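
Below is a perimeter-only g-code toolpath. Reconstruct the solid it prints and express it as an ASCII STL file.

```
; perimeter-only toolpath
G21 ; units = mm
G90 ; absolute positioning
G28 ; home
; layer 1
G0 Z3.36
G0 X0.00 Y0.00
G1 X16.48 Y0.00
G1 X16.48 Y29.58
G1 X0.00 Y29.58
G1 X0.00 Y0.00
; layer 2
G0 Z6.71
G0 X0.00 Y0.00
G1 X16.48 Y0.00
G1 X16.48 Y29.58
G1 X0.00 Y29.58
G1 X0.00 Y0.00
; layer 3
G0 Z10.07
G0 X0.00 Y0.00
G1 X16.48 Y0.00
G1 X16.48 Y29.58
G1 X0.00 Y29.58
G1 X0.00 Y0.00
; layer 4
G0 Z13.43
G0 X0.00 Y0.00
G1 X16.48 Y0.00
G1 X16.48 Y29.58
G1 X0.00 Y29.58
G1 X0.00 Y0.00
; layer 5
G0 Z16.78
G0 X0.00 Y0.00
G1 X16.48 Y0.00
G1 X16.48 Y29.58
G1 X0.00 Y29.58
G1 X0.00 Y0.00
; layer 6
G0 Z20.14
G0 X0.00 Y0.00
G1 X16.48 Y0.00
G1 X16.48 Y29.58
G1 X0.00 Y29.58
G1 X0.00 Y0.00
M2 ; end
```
solid part
  facet normal 0.0000 0.0000 -1.0000
    outer loop
      vertex 16.48 29.58 0.00
      vertex 16.48 0.00 0.00
      vertex 0.00 0.00 0.00
    endloop
  endfacet
  facet normal 0.0000 0.0000 -1.0000
    outer loop
      vertex 0.00 29.58 0.00
      vertex 16.48 29.58 0.00
      vertex 0.00 0.00 0.00
    endloop
  endfacet
  facet normal 0.0000 0.0000 1.0000
    outer loop
      vertex 0.00 0.00 20.14
      vertex 16.48 0.00 20.14
      vertex 16.48 29.58 20.14
    endloop
  endfacet
  facet normal 0.0000 0.0000 1.0000
    outer loop
      vertex 0.00 0.00 20.14
      vertex 16.48 29.58 20.14
      vertex 0.00 29.58 20.14
    endloop
  endfacet
  facet normal 0.0000 -1.0000 0.0000
    outer loop
      vertex 0.00 0.00 0.00
      vertex 16.48 0.00 0.00
      vertex 16.48 0.00 20.14
    endloop
  endfacet
  facet normal 0.0000 -1.0000 0.0000
    outer loop
      vertex 0.00 0.00 0.00
      vertex 16.48 0.00 20.14
      vertex 0.00 0.00 20.14
    endloop
  endfacet
  facet normal 0.0000 1.0000 0.0000
    outer loop
      vertex 16.48 29.58 20.14
      vertex 16.48 29.58 0.00
      vertex 0.00 29.58 0.00
    endloop
  endfacet
  facet normal 0.0000 1.0000 0.0000
    outer loop
      vertex 0.00 29.58 20.14
      vertex 16.48 29.58 20.14
      vertex 0.00 29.58 0.00
    endloop
  endfacet
  facet normal -1.0000 0.0000 0.0000
    outer loop
      vertex 0.00 29.58 20.14
      vertex 0.00 29.58 0.00
      vertex 0.00 0.00 0.00
    endloop
  endfacet
  facet normal -1.0000 0.0000 0.0000
    outer loop
      vertex 0.00 0.00 20.14
      vertex 0.00 29.58 20.14
      vertex 0.00 0.00 0.00
    endloop
  endfacet
  facet normal 1.0000 0.0000 0.0000
    outer loop
      vertex 16.48 0.00 0.00
      vertex 16.48 29.58 0.00
      vertex 16.48 29.58 20.14
    endloop
  endfacet
  facet normal 1.0000 0.0000 0.0000
    outer loop
      vertex 16.48 0.00 0.00
      vertex 16.48 29.58 20.14
      vertex 16.48 0.00 20.14
    endloop
  endfacet
endsolid part

The G0 Z moves step by Δz≈3.36 mm. Every layer's G1 loop is the same polygon, so the solid is a straight extrusion of it from z=0 to z≈20.1. Closing with flat bottom and top caps and triangulating gives 12 facets — a rectangular box, roughly 16.5 × 29.6 mm footprint and 20.1 mm tall.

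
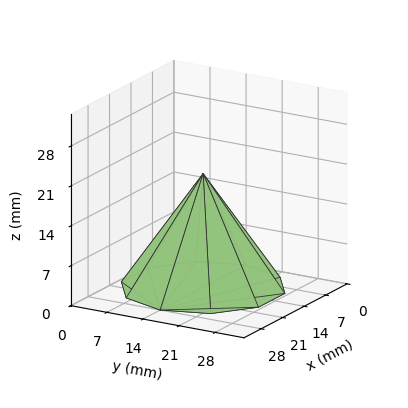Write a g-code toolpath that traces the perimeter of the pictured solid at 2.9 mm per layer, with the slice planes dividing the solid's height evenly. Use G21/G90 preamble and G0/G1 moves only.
Reading the render: the shape is a regular 10-sided pyramid, base circumscribed radius ≈ 14 mm, apex at z ≈ 20 mm (dimensions read to the nearest mm from the axis ticks). For the g-code, the solid's height is divided into equal slices at the stated Δz and each level perimeter traced with G1 moves after a G0 lift.

; perimeter-only toolpath
G21 ; units = mm
G90 ; absolute positioning
G28 ; home
; layer 1
G0 Z2.9
G0 X26.0 Y14.0
G1 X23.7 Y21.0
G1 X17.7 Y25.4
G1 X10.3 Y25.4
G1 X4.3 Y21.0
G1 X2.0 Y14.0
G1 X4.3 Y7.0
G1 X10.3 Y2.6
G1 X17.7 Y2.6
G1 X23.7 Y7.0
G1 X26.0 Y14.0
; layer 2
G0 Z5.7
G0 X24.0 Y14.0
G1 X22.1 Y19.9
G1 X17.1 Y23.5
G1 X10.9 Y23.5
G1 X5.9 Y19.9
G1 X4.0 Y14.0
G1 X5.9 Y8.1
G1 X10.9 Y4.5
G1 X17.1 Y4.5
G1 X22.1 Y8.1
G1 X24.0 Y14.0
; layer 3
G0 Z8.6
G0 X22.0 Y14.0
G1 X20.5 Y18.7
G1 X16.5 Y21.6
G1 X11.5 Y21.6
G1 X7.5 Y18.7
G1 X6.0 Y14.0
G1 X7.5 Y9.3
G1 X11.5 Y6.4
G1 X16.5 Y6.4
G1 X20.5 Y9.3
G1 X22.0 Y14.0
; layer 4
G0 Z11.4
G0 X20.0 Y14.0
G1 X18.8 Y17.5
G1 X15.8 Y19.7
G1 X12.2 Y19.7
G1 X9.2 Y17.5
G1 X8.0 Y14.0
G1 X9.2 Y10.5
G1 X12.2 Y8.3
G1 X15.8 Y8.3
G1 X18.8 Y10.5
G1 X20.0 Y14.0
; layer 5
G0 Z14.3
G0 X18.0 Y14.0
G1 X17.2 Y16.3
G1 X15.2 Y17.8
G1 X12.8 Y17.8
G1 X10.8 Y16.3
G1 X10.0 Y14.0
G1 X10.8 Y11.7
G1 X12.8 Y10.2
G1 X15.2 Y10.2
G1 X17.2 Y11.7
G1 X18.0 Y14.0
; layer 6
G0 Z17.1
G0 X16.0 Y14.0
G1 X15.6 Y15.2
G1 X14.6 Y15.9
G1 X13.4 Y15.9
G1 X12.4 Y15.2
G1 X12.0 Y14.0
G1 X12.4 Y12.8
G1 X13.4 Y12.1
G1 X14.6 Y12.1
G1 X15.6 Y12.8
G1 X16.0 Y14.0
M2 ; end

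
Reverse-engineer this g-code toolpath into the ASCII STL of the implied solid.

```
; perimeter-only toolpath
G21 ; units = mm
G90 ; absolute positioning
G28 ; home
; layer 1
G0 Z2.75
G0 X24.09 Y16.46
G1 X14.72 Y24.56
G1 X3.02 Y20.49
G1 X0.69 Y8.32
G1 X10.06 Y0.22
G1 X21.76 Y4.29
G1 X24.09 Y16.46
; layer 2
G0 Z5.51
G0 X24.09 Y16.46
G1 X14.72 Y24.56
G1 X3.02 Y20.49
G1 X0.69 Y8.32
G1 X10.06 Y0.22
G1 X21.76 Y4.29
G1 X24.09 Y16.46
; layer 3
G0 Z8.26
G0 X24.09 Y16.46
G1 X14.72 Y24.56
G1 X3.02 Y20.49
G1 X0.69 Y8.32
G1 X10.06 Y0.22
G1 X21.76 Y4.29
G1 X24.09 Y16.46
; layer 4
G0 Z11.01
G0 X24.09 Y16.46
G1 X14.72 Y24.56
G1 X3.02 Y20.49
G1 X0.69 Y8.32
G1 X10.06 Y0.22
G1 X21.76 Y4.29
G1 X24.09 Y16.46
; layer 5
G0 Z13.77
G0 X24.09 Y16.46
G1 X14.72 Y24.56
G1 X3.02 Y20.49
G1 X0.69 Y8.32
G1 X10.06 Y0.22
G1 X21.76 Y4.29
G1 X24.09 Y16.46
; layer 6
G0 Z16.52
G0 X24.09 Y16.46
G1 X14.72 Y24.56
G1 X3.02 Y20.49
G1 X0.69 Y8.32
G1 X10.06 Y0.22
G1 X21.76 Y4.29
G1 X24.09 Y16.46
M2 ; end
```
solid part
  facet normal 0.0000 0.0000 -1.0000
    outer loop
      vertex 3.02 20.49 0.00
      vertex 14.72 24.56 0.00
      vertex 24.09 16.46 0.00
    endloop
  endfacet
  facet normal 0.0000 0.0000 -1.0000
    outer loop
      vertex 0.69 8.32 0.00
      vertex 3.02 20.49 0.00
      vertex 24.09 16.46 0.00
    endloop
  endfacet
  facet normal 0.0000 0.0000 -1.0000
    outer loop
      vertex 10.06 0.22 0.00
      vertex 0.69 8.32 0.00
      vertex 24.09 16.46 0.00
    endloop
  endfacet
  facet normal 0.0000 0.0000 -1.0000
    outer loop
      vertex 21.76 4.29 0.00
      vertex 10.06 0.22 0.00
      vertex 24.09 16.46 0.00
    endloop
  endfacet
  facet normal 0.0000 0.0000 1.0000
    outer loop
      vertex 24.09 16.46 16.52
      vertex 14.72 24.56 16.52
      vertex 3.02 20.49 16.52
    endloop
  endfacet
  facet normal 0.0000 0.0000 1.0000
    outer loop
      vertex 24.09 16.46 16.52
      vertex 3.02 20.49 16.52
      vertex 0.69 8.32 16.52
    endloop
  endfacet
  facet normal 0.0000 0.0000 1.0000
    outer loop
      vertex 24.09 16.46 16.52
      vertex 0.69 8.32 16.52
      vertex 10.06 0.22 16.52
    endloop
  endfacet
  facet normal 0.0000 0.0000 1.0000
    outer loop
      vertex 24.09 16.46 16.52
      vertex 10.06 0.22 16.52
      vertex 21.76 4.29 16.52
    endloop
  endfacet
  facet normal 0.6540 0.7565 0.0000
    outer loop
      vertex 24.09 16.46 0.00
      vertex 14.72 24.56 0.00
      vertex 14.72 24.56 16.52
    endloop
  endfacet
  facet normal 0.6540 0.7565 0.0000
    outer loop
      vertex 24.09 16.46 0.00
      vertex 14.72 24.56 16.52
      vertex 24.09 16.46 16.52
    endloop
  endfacet
  facet normal -0.3286 0.9445 0.0000
    outer loop
      vertex 14.72 24.56 0.00
      vertex 3.02 20.49 0.00
      vertex 3.02 20.49 16.52
    endloop
  endfacet
  facet normal -0.3286 0.9445 0.0000
    outer loop
      vertex 14.72 24.56 0.00
      vertex 3.02 20.49 16.52
      vertex 14.72 24.56 16.52
    endloop
  endfacet
  facet normal -0.9822 0.1880 0.0000
    outer loop
      vertex 3.02 20.49 0.00
      vertex 0.69 8.32 0.00
      vertex 0.69 8.32 16.52
    endloop
  endfacet
  facet normal -0.9822 0.1880 0.0000
    outer loop
      vertex 3.02 20.49 0.00
      vertex 0.69 8.32 16.52
      vertex 3.02 20.49 16.52
    endloop
  endfacet
  facet normal -0.6540 -0.7565 0.0000
    outer loop
      vertex 0.69 8.32 0.00
      vertex 10.06 0.22 0.00
      vertex 10.06 0.22 16.52
    endloop
  endfacet
  facet normal -0.6540 -0.7565 0.0000
    outer loop
      vertex 0.69 8.32 0.00
      vertex 10.06 0.22 16.52
      vertex 0.69 8.32 16.52
    endloop
  endfacet
  facet normal 0.3286 -0.9445 0.0000
    outer loop
      vertex 10.06 0.22 0.00
      vertex 21.76 4.29 0.00
      vertex 21.76 4.29 16.52
    endloop
  endfacet
  facet normal 0.3286 -0.9445 0.0000
    outer loop
      vertex 10.06 0.22 0.00
      vertex 21.76 4.29 16.52
      vertex 10.06 0.22 16.52
    endloop
  endfacet
  facet normal 0.9822 -0.1880 0.0000
    outer loop
      vertex 21.76 4.29 0.00
      vertex 24.09 16.46 0.00
      vertex 24.09 16.46 16.52
    endloop
  endfacet
  facet normal 0.9822 -0.1880 0.0000
    outer loop
      vertex 21.76 4.29 0.00
      vertex 24.09 16.46 16.52
      vertex 21.76 4.29 16.52
    endloop
  endfacet
endsolid part

The G0 Z moves step by Δz≈2.75 mm. Every layer's G1 loop is the same polygon, so the solid is a straight extrusion of it from z=0 to z≈16.5. Closing with flat bottom and top caps and triangulating gives 20 facets — a regular 6-sided prism (a cylinder approximated with 6 flat sides), circumscribed radius ≈ 12.4 mm, height ≈ 16.5 mm.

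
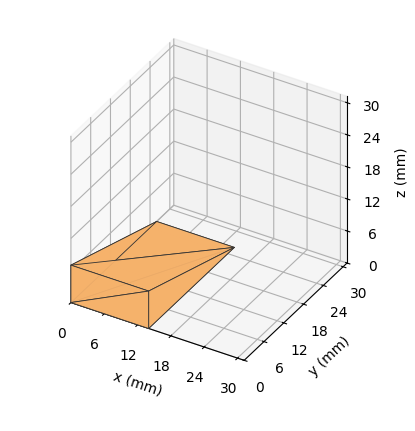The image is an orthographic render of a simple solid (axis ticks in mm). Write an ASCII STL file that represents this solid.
Reading the render: the shape is a wedge (ramp): 14 × 26 mm base, rising to 7 mm along the y=0 edge and sloping linearly to z=0 at y=26 (dimensions read to the nearest mm from the axis ticks). For the STL, each face is triangulated and given an outward normal.

solid part
  facet normal 0.0000 0.0000 -1.0000
    outer loop
      vertex 14.0 26.0 0.0
      vertex 14.0 0.0 0.0
      vertex 0.0 0.0 0.0
    endloop
  endfacet
  facet normal 0.0000 0.0000 -1.0000
    outer loop
      vertex 0.0 26.0 0.0
      vertex 14.0 26.0 0.0
      vertex 0.0 0.0 0.0
    endloop
  endfacet
  facet normal 0.0000 -1.0000 0.0000
    outer loop
      vertex 0.0 0.0 0.0
      vertex 14.0 0.0 0.0
      vertex 14.0 0.0 7.0
    endloop
  endfacet
  facet normal 0.0000 -1.0000 0.0000
    outer loop
      vertex 0.0 0.0 0.0
      vertex 14.0 0.0 7.0
      vertex 0.0 0.0 7.0
    endloop
  endfacet
  facet normal 0.0000 0.2600 0.9656
    outer loop
      vertex 0.0 0.0 7.0
      vertex 14.0 0.0 7.0
      vertex 14.0 26.0 0.0
    endloop
  endfacet
  facet normal 0.0000 0.2600 0.9656
    outer loop
      vertex 0.0 0.0 7.0
      vertex 14.0 26.0 0.0
      vertex 0.0 26.0 0.0
    endloop
  endfacet
  facet normal -1.0000 0.0000 0.0000
    outer loop
      vertex 0.0 0.0 7.0
      vertex 0.0 26.0 0.0
      vertex 0.0 0.0 0.0
    endloop
  endfacet
  facet normal 1.0000 0.0000 0.0000
    outer loop
      vertex 14.0 0.0 0.0
      vertex 14.0 26.0 0.0
      vertex 14.0 0.0 7.0
    endloop
  endfacet
endsolid part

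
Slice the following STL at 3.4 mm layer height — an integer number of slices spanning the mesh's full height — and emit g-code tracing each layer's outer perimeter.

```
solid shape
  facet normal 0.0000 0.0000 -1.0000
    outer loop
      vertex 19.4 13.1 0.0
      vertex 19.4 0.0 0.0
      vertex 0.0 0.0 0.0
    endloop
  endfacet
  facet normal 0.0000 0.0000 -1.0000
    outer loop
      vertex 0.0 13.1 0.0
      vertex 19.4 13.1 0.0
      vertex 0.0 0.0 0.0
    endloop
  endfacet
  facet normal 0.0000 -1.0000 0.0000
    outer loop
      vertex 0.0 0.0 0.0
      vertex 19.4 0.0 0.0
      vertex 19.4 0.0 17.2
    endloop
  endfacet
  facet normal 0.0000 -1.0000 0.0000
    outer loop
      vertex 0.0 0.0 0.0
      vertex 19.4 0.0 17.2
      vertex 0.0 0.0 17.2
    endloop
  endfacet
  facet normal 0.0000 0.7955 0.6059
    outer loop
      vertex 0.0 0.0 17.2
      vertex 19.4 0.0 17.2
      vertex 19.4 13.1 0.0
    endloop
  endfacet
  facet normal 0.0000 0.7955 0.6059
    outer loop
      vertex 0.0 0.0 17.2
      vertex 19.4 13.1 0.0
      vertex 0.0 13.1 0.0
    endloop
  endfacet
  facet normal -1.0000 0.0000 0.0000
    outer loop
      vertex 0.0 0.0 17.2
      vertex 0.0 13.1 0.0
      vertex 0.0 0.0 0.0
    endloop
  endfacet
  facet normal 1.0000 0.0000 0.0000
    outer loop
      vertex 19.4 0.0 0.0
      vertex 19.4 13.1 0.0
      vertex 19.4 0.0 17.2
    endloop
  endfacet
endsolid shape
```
; perimeter-only toolpath
G21 ; units = mm
G90 ; absolute positioning
G28 ; home
; layer 1
G0 Z3.4
G0 X0.0 Y0.0
G1 X19.4 Y0.0
G1 X19.4 Y10.5
G1 X0.0 Y10.5
G1 X0.0 Y0.0
; layer 2
G0 Z6.9
G0 X0.0 Y0.0
G1 X19.4 Y0.0
G1 X19.4 Y7.9
G1 X0.0 Y7.9
G1 X0.0 Y0.0
; layer 3
G0 Z10.3
G0 X0.0 Y0.0
G1 X19.4 Y0.0
G1 X19.4 Y5.2
G1 X0.0 Y5.2
G1 X0.0 Y0.0
; layer 4
G0 Z13.8
G0 X0.0 Y0.0
G1 X19.4 Y0.0
G1 X19.4 Y2.6
G1 X0.0 Y2.6
G1 X0.0 Y0.0
M2 ; end

The solid is a wedge (ramp): 19.4 × 13.1 mm base, rising to 17.2 mm along the y=0 edge and sloping linearly to z=0 at y=13.1. Slicing at Δz = 3.4 mm — 5 equal slices spanning the solid's height, so layer i sits at z = i·h/5 — gives 4 non-empty perimeters. Each is a 4-segment closed polygon; G0 lifts to the layer z and rapids to the start vertex, then G1 traces the edges. The cross-section shrinks linearly with z (the slice at the apex is degenerate and omitted).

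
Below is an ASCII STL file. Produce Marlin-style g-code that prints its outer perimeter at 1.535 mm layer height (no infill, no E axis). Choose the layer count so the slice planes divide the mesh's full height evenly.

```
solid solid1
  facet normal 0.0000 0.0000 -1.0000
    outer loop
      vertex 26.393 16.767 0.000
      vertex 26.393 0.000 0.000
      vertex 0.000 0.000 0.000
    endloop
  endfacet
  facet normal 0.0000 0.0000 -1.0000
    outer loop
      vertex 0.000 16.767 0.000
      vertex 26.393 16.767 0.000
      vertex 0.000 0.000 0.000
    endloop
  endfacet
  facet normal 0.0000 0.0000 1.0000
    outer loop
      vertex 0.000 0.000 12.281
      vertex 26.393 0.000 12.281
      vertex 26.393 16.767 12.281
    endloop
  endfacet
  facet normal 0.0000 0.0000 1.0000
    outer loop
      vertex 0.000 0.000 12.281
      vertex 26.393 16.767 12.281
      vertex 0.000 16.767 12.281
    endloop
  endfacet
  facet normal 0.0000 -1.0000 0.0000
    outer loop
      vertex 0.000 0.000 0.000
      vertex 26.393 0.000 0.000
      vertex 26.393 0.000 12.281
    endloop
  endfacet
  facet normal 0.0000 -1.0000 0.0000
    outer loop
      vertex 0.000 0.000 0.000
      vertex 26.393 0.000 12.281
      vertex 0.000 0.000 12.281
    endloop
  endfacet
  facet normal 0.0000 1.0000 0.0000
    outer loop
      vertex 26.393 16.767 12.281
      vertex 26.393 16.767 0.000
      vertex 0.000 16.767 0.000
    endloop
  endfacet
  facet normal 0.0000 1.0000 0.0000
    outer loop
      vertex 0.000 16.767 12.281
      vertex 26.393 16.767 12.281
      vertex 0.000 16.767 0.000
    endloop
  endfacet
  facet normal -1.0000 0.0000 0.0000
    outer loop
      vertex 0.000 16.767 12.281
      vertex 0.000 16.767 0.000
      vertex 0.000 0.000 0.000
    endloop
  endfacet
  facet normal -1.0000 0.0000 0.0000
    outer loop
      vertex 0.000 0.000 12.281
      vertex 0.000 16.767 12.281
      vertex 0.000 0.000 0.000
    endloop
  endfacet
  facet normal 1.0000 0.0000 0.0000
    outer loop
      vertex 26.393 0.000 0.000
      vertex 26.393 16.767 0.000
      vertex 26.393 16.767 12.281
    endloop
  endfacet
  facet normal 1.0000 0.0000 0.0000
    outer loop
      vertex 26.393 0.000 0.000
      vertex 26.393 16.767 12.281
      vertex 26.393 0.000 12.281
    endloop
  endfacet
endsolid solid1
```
; perimeter-only toolpath
G21 ; units = mm
G90 ; absolute positioning
G28 ; home
; layer 1
G0 Z1.535
G0 X0.000 Y0.000
G1 X26.393 Y0.000
G1 X26.393 Y16.767
G1 X0.000 Y16.767
G1 X0.000 Y0.000
; layer 2
G0 Z3.070
G0 X0.000 Y0.000
G1 X26.393 Y0.000
G1 X26.393 Y16.767
G1 X0.000 Y16.767
G1 X0.000 Y0.000
; layer 3
G0 Z4.605
G0 X0.000 Y0.000
G1 X26.393 Y0.000
G1 X26.393 Y16.767
G1 X0.000 Y16.767
G1 X0.000 Y0.000
; layer 4
G0 Z6.141
G0 X0.000 Y0.000
G1 X26.393 Y0.000
G1 X26.393 Y16.767
G1 X0.000 Y16.767
G1 X0.000 Y0.000
; layer 5
G0 Z7.676
G0 X0.000 Y0.000
G1 X26.393 Y0.000
G1 X26.393 Y16.767
G1 X0.000 Y16.767
G1 X0.000 Y0.000
; layer 6
G0 Z9.211
G0 X0.000 Y0.000
G1 X26.393 Y0.000
G1 X26.393 Y16.767
G1 X0.000 Y16.767
G1 X0.000 Y0.000
; layer 7
G0 Z10.746
G0 X0.000 Y0.000
G1 X26.393 Y0.000
G1 X26.393 Y16.767
G1 X0.000 Y16.767
G1 X0.000 Y0.000
; layer 8
G0 Z12.281
G0 X0.000 Y0.000
G1 X26.393 Y0.000
G1 X26.393 Y16.767
G1 X0.000 Y16.767
G1 X0.000 Y0.000
M2 ; end

The solid is a rectangular box, roughly 26.4 × 16.8 mm footprint and 12.3 mm tall. Slicing at Δz = 1.535 mm — 8 equal slices spanning the solid's height, so layer i sits at z = i·h/8 — gives 8 non-empty perimeters. Each is a 4-segment closed polygon; G0 lifts to the layer z and rapids to the start vertex, then G1 traces the edges.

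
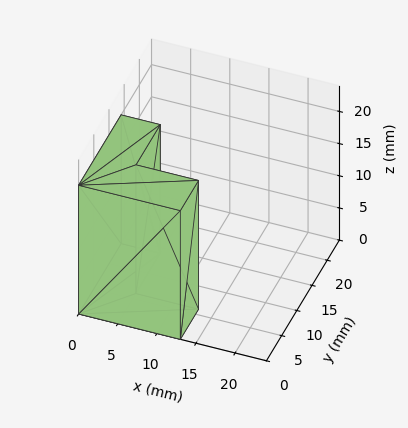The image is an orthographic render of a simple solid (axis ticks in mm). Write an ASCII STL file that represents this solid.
Reading the render: the shape is an L-shaped prism: outer 13 × 14 mm, arm thicknesses ≈ 6 mm (horizontal) and 5 mm (vertical), extruded 20 mm in z (dimensions read to the nearest mm from the axis ticks). For the STL, each face is triangulated and given an outward normal.

solid part
  facet normal 0.0000 0.0000 -1.0000
    outer loop
      vertex 13.00 6.00 0.00
      vertex 13.00 0.00 0.00
      vertex 0.00 0.00 0.00
    endloop
  endfacet
  facet normal 0.0000 0.0000 -1.0000
    outer loop
      vertex 5.00 6.00 0.00
      vertex 13.00 6.00 0.00
      vertex 0.00 0.00 0.00
    endloop
  endfacet
  facet normal 0.0000 0.0000 -1.0000
    outer loop
      vertex 5.00 14.00 0.00
      vertex 5.00 6.00 0.00
      vertex 0.00 0.00 0.00
    endloop
  endfacet
  facet normal 0.0000 0.0000 -1.0000
    outer loop
      vertex 0.00 14.00 0.00
      vertex 5.00 14.00 0.00
      vertex 0.00 0.00 0.00
    endloop
  endfacet
  facet normal 0.0000 0.0000 1.0000
    outer loop
      vertex 0.00 0.00 20.00
      vertex 13.00 0.00 20.00
      vertex 13.00 6.00 20.00
    endloop
  endfacet
  facet normal 0.0000 0.0000 1.0000
    outer loop
      vertex 0.00 0.00 20.00
      vertex 13.00 6.00 20.00
      vertex 5.00 6.00 20.00
    endloop
  endfacet
  facet normal 0.0000 0.0000 1.0000
    outer loop
      vertex 0.00 0.00 20.00
      vertex 5.00 6.00 20.00
      vertex 5.00 14.00 20.00
    endloop
  endfacet
  facet normal 0.0000 0.0000 1.0000
    outer loop
      vertex 0.00 0.00 20.00
      vertex 5.00 14.00 20.00
      vertex 0.00 14.00 20.00
    endloop
  endfacet
  facet normal 0.0000 -1.0000 0.0000
    outer loop
      vertex 0.00 0.00 0.00
      vertex 13.00 0.00 0.00
      vertex 13.00 0.00 20.00
    endloop
  endfacet
  facet normal 0.0000 -1.0000 0.0000
    outer loop
      vertex 0.00 0.00 0.00
      vertex 13.00 0.00 20.00
      vertex 0.00 0.00 20.00
    endloop
  endfacet
  facet normal 1.0000 0.0000 0.0000
    outer loop
      vertex 13.00 0.00 0.00
      vertex 13.00 6.00 0.00
      vertex 13.00 6.00 20.00
    endloop
  endfacet
  facet normal 1.0000 0.0000 0.0000
    outer loop
      vertex 13.00 0.00 0.00
      vertex 13.00 6.00 20.00
      vertex 13.00 0.00 20.00
    endloop
  endfacet
  facet normal 0.0000 1.0000 0.0000
    outer loop
      vertex 13.00 6.00 0.00
      vertex 5.00 6.00 0.00
      vertex 5.00 6.00 20.00
    endloop
  endfacet
  facet normal 0.0000 1.0000 0.0000
    outer loop
      vertex 13.00 6.00 0.00
      vertex 5.00 6.00 20.00
      vertex 13.00 6.00 20.00
    endloop
  endfacet
  facet normal 1.0000 0.0000 0.0000
    outer loop
      vertex 5.00 6.00 0.00
      vertex 5.00 14.00 0.00
      vertex 5.00 14.00 20.00
    endloop
  endfacet
  facet normal 1.0000 0.0000 0.0000
    outer loop
      vertex 5.00 6.00 0.00
      vertex 5.00 14.00 20.00
      vertex 5.00 6.00 20.00
    endloop
  endfacet
  facet normal 0.0000 1.0000 0.0000
    outer loop
      vertex 5.00 14.00 0.00
      vertex 0.00 14.00 0.00
      vertex 0.00 14.00 20.00
    endloop
  endfacet
  facet normal 0.0000 1.0000 0.0000
    outer loop
      vertex 5.00 14.00 0.00
      vertex 0.00 14.00 20.00
      vertex 5.00 14.00 20.00
    endloop
  endfacet
  facet normal -1.0000 0.0000 0.0000
    outer loop
      vertex 0.00 14.00 0.00
      vertex 0.00 0.00 0.00
      vertex 0.00 0.00 20.00
    endloop
  endfacet
  facet normal -1.0000 0.0000 0.0000
    outer loop
      vertex 0.00 14.00 0.00
      vertex 0.00 0.00 20.00
      vertex 0.00 14.00 20.00
    endloop
  endfacet
endsolid part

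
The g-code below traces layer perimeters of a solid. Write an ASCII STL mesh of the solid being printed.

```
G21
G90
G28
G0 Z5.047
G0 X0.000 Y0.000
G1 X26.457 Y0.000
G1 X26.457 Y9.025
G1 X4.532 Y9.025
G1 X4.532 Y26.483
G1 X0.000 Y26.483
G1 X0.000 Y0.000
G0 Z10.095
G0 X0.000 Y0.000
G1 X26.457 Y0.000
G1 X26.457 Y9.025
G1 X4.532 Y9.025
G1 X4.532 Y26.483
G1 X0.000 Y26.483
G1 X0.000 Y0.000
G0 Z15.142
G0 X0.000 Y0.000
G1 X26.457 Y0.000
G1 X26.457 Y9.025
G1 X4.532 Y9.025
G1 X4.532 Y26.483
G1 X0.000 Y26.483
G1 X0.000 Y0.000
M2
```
solid part
  facet normal 0.0000 0.0000 -1.0000
    outer loop
      vertex 26.457 9.025 0.000
      vertex 26.457 0.000 0.000
      vertex 0.000 0.000 0.000
    endloop
  endfacet
  facet normal 0.0000 0.0000 -1.0000
    outer loop
      vertex 4.532 9.025 0.000
      vertex 26.457 9.025 0.000
      vertex 0.000 0.000 0.000
    endloop
  endfacet
  facet normal 0.0000 0.0000 -1.0000
    outer loop
      vertex 4.532 26.483 0.000
      vertex 4.532 9.025 0.000
      vertex 0.000 0.000 0.000
    endloop
  endfacet
  facet normal 0.0000 0.0000 -1.0000
    outer loop
      vertex 0.000 26.483 0.000
      vertex 4.532 26.483 0.000
      vertex 0.000 0.000 0.000
    endloop
  endfacet
  facet normal 0.0000 0.0000 1.0000
    outer loop
      vertex 0.000 0.000 15.142
      vertex 26.457 0.000 15.142
      vertex 26.457 9.025 15.142
    endloop
  endfacet
  facet normal 0.0000 0.0000 1.0000
    outer loop
      vertex 0.000 0.000 15.142
      vertex 26.457 9.025 15.142
      vertex 4.532 9.025 15.142
    endloop
  endfacet
  facet normal 0.0000 0.0000 1.0000
    outer loop
      vertex 0.000 0.000 15.142
      vertex 4.532 9.025 15.142
      vertex 4.532 26.483 15.142
    endloop
  endfacet
  facet normal 0.0000 0.0000 1.0000
    outer loop
      vertex 0.000 0.000 15.142
      vertex 4.532 26.483 15.142
      vertex 0.000 26.483 15.142
    endloop
  endfacet
  facet normal 0.0000 -1.0000 0.0000
    outer loop
      vertex 0.000 0.000 0.000
      vertex 26.457 0.000 0.000
      vertex 26.457 0.000 15.142
    endloop
  endfacet
  facet normal 0.0000 -1.0000 0.0000
    outer loop
      vertex 0.000 0.000 0.000
      vertex 26.457 0.000 15.142
      vertex 0.000 0.000 15.142
    endloop
  endfacet
  facet normal 1.0000 0.0000 0.0000
    outer loop
      vertex 26.457 0.000 0.000
      vertex 26.457 9.025 0.000
      vertex 26.457 9.025 15.142
    endloop
  endfacet
  facet normal 1.0000 0.0000 0.0000
    outer loop
      vertex 26.457 0.000 0.000
      vertex 26.457 9.025 15.142
      vertex 26.457 0.000 15.142
    endloop
  endfacet
  facet normal 0.0000 1.0000 0.0000
    outer loop
      vertex 26.457 9.025 0.000
      vertex 4.532 9.025 0.000
      vertex 4.532 9.025 15.142
    endloop
  endfacet
  facet normal 0.0000 1.0000 0.0000
    outer loop
      vertex 26.457 9.025 0.000
      vertex 4.532 9.025 15.142
      vertex 26.457 9.025 15.142
    endloop
  endfacet
  facet normal 1.0000 0.0000 0.0000
    outer loop
      vertex 4.532 9.025 0.000
      vertex 4.532 26.483 0.000
      vertex 4.532 26.483 15.142
    endloop
  endfacet
  facet normal 1.0000 0.0000 0.0000
    outer loop
      vertex 4.532 9.025 0.000
      vertex 4.532 26.483 15.142
      vertex 4.532 9.025 15.142
    endloop
  endfacet
  facet normal 0.0000 1.0000 0.0000
    outer loop
      vertex 4.532 26.483 0.000
      vertex 0.000 26.483 0.000
      vertex 0.000 26.483 15.142
    endloop
  endfacet
  facet normal 0.0000 1.0000 0.0000
    outer loop
      vertex 4.532 26.483 0.000
      vertex 0.000 26.483 15.142
      vertex 4.532 26.483 15.142
    endloop
  endfacet
  facet normal -1.0000 0.0000 0.0000
    outer loop
      vertex 0.000 26.483 0.000
      vertex 0.000 0.000 0.000
      vertex 0.000 0.000 15.142
    endloop
  endfacet
  facet normal -1.0000 0.0000 0.0000
    outer loop
      vertex 0.000 26.483 0.000
      vertex 0.000 0.000 15.142
      vertex 0.000 26.483 15.142
    endloop
  endfacet
endsolid part

The G0 Z moves step by Δz≈5.047 mm. Every layer's G1 loop is the same polygon, so the solid is a straight extrusion of it from z=0 to z≈15.1. Closing with flat bottom and top caps and triangulating gives 20 facets — an L-shaped prism: outer 26.5 × 26.5 mm, arm thicknesses ≈ 9.03 mm (horizontal) and 4.53 mm (vertical), extruded 15.1 mm in z.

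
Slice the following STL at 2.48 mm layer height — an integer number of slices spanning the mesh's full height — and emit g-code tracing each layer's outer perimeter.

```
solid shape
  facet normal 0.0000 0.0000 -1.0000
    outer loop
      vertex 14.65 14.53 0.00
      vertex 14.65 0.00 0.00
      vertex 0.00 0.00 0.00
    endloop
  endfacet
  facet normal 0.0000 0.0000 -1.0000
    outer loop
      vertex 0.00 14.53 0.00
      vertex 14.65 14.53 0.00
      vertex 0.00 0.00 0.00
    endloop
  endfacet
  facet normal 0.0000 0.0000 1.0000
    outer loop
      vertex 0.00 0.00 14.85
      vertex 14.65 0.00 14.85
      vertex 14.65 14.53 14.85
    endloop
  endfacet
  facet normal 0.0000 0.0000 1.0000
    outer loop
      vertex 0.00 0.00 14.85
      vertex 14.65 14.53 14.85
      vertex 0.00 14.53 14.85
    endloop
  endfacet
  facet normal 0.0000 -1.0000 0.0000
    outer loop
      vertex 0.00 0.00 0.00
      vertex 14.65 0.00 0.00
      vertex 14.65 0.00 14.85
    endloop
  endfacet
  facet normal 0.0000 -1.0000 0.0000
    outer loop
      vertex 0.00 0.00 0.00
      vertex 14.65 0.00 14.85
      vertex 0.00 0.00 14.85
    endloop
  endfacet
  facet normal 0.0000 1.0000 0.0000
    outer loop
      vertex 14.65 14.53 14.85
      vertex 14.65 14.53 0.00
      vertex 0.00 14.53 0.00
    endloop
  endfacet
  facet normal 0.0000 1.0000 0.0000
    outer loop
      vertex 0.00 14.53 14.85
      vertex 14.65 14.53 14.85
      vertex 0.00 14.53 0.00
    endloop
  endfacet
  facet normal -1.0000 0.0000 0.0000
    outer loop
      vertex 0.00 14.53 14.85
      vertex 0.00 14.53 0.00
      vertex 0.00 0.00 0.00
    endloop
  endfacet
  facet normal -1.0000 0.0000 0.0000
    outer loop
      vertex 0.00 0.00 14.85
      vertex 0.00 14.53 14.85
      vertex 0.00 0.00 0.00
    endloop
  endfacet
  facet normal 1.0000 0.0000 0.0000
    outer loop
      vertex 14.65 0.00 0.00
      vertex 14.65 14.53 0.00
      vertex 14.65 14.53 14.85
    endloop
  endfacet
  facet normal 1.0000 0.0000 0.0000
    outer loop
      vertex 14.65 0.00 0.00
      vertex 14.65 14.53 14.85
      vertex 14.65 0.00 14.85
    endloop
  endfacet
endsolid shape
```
; perimeter-only toolpath
G21 ; units = mm
G90 ; absolute positioning
G28 ; home
; layer 1
G0 Z2.48
G0 X0.00 Y0.00
G1 X14.65 Y0.00
G1 X14.65 Y14.53
G1 X0.00 Y14.53
G1 X0.00 Y0.00
; layer 2
G0 Z4.95
G0 X0.00 Y0.00
G1 X14.65 Y0.00
G1 X14.65 Y14.53
G1 X0.00 Y14.53
G1 X0.00 Y0.00
; layer 3
G0 Z7.43
G0 X0.00 Y0.00
G1 X14.65 Y0.00
G1 X14.65 Y14.53
G1 X0.00 Y14.53
G1 X0.00 Y0.00
; layer 4
G0 Z9.90
G0 X0.00 Y0.00
G1 X14.65 Y0.00
G1 X14.65 Y14.53
G1 X0.00 Y14.53
G1 X0.00 Y0.00
; layer 5
G0 Z12.38
G0 X0.00 Y0.00
G1 X14.65 Y0.00
G1 X14.65 Y14.53
G1 X0.00 Y14.53
G1 X0.00 Y0.00
; layer 6
G0 Z14.85
G0 X0.00 Y0.00
G1 X14.65 Y0.00
G1 X14.65 Y14.53
G1 X0.00 Y14.53
G1 X0.00 Y0.00
M2 ; end

The solid is a rectangular box, roughly 14.7 × 14.5 mm footprint and 14.8 mm tall. Slicing at Δz = 2.48 mm — 6 equal slices spanning the solid's height, so layer i sits at z = i·h/6 — gives 6 non-empty perimeters. Each is a 4-segment closed polygon; G0 lifts to the layer z and rapids to the start vertex, then G1 traces the edges.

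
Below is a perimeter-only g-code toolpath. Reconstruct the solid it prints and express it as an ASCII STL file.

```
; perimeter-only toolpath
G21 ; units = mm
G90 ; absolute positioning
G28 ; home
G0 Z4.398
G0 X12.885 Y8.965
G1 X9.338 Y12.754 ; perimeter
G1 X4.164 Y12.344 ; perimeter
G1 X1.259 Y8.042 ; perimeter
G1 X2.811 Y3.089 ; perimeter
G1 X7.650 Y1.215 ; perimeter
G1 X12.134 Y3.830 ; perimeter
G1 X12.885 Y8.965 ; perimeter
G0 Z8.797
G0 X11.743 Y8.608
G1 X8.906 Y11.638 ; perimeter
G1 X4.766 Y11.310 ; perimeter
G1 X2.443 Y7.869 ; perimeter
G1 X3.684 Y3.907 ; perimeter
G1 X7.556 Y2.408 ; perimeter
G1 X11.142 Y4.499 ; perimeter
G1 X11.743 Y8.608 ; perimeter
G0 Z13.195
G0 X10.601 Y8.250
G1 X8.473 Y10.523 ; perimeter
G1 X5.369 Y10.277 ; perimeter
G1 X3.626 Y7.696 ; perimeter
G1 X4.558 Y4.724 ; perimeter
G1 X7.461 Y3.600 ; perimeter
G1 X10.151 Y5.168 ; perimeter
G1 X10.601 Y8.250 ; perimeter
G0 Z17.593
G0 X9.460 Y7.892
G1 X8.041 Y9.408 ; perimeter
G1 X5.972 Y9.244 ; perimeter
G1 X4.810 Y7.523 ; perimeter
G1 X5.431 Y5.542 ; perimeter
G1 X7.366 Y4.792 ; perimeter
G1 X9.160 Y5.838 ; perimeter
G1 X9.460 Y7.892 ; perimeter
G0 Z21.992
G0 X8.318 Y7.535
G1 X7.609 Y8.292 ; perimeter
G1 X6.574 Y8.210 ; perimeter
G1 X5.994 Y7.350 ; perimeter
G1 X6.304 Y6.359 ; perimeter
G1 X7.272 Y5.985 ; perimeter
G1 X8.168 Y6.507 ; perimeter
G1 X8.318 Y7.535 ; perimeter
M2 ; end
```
solid part
  facet normal 0.0000 0.0000 -1.0000
    outer loop
      vertex 3.561 13.377 0.000
      vertex 9.770 13.869 0.000
      vertex 14.026 9.323 0.000
    endloop
  endfacet
  facet normal 0.0000 0.0000 -1.0000
    outer loop
      vertex 0.076 8.215 0.000
      vertex 3.561 13.377 0.000
      vertex 14.026 9.323 0.000
    endloop
  endfacet
  facet normal 0.0000 0.0000 -1.0000
    outer loop
      vertex 1.938 2.272 0.000
      vertex 0.076 8.215 0.000
      vertex 14.026 9.323 0.000
    endloop
  endfacet
  facet normal 0.0000 0.0000 -1.0000
    outer loop
      vertex 7.745 0.023 0.000
      vertex 1.938 2.272 0.000
      vertex 14.026 9.323 0.000
    endloop
  endfacet
  facet normal 0.0000 0.0000 -1.0000
    outer loop
      vertex 13.125 3.160 0.000
      vertex 7.745 0.023 0.000
      vertex 14.026 9.323 0.000
    endloop
  endfacet
  facet normal 0.7090 0.6638 0.2380
    outer loop
      vertex 14.026 9.323 0.000
      vertex 9.770 13.869 0.000
      vertex 7.177 7.177 26.390
    endloop
  endfacet
  facet normal -0.0767 0.9682 0.2380
    outer loop
      vertex 9.770 13.869 0.000
      vertex 3.561 13.377 0.000
      vertex 7.177 7.177 26.390
    endloop
  endfacet
  facet normal -0.8050 0.5435 0.2380
    outer loop
      vertex 3.561 13.377 0.000
      vertex 0.076 8.215 0.000
      vertex 7.177 7.177 26.390
    endloop
  endfacet
  facet normal -0.9268 -0.2904 0.2380
    outer loop
      vertex 0.076 8.215 0.000
      vertex 1.938 2.272 0.000
      vertex 7.177 7.177 26.390
    endloop
  endfacet
  facet normal -0.3508 -0.9057 0.2380
    outer loop
      vertex 1.938 2.272 0.000
      vertex 7.745 0.023 0.000
      vertex 7.177 7.177 26.390
    endloop
  endfacet
  facet normal 0.4892 -0.8391 0.2380
    outer loop
      vertex 7.745 0.023 0.000
      vertex 13.125 3.160 0.000
      vertex 7.177 7.177 26.390
    endloop
  endfacet
  facet normal 0.9611 -0.1405 0.2380
    outer loop
      vertex 13.125 3.160 0.000
      vertex 14.026 9.323 0.000
      vertex 7.177 7.177 26.390
    endloop
  endfacet
endsolid part

The G0 Z moves step by Δz≈4.398 mm. The G1 loops shrink linearly with z, so the solid tapers from its base footprint up to z≈26.4. Closing with a flat bottom cap and the tapered top and triangulating gives 12 facets — a regular 7-sided pyramid, base circumscribed radius ≈ 7.18 mm, apex at z ≈ 26.4 mm.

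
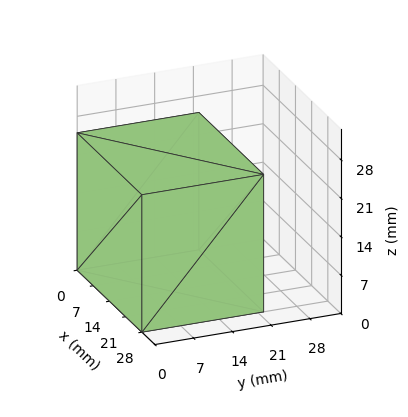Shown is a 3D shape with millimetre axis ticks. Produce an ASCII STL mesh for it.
Reading the render: the shape is a rectangular box, roughly 28 × 22 mm footprint and 25 mm tall (dimensions read to the nearest mm from the axis ticks). For the STL, each face is triangulated and given an outward normal.

solid part
  facet normal 0.0000 0.0000 -1.0000
    outer loop
      vertex 28.000 22.000 0.000
      vertex 28.000 0.000 0.000
      vertex 0.000 0.000 0.000
    endloop
  endfacet
  facet normal 0.0000 0.0000 -1.0000
    outer loop
      vertex 0.000 22.000 0.000
      vertex 28.000 22.000 0.000
      vertex 0.000 0.000 0.000
    endloop
  endfacet
  facet normal 0.0000 0.0000 1.0000
    outer loop
      vertex 0.000 0.000 25.000
      vertex 28.000 0.000 25.000
      vertex 28.000 22.000 25.000
    endloop
  endfacet
  facet normal 0.0000 0.0000 1.0000
    outer loop
      vertex 0.000 0.000 25.000
      vertex 28.000 22.000 25.000
      vertex 0.000 22.000 25.000
    endloop
  endfacet
  facet normal 0.0000 -1.0000 0.0000
    outer loop
      vertex 0.000 0.000 0.000
      vertex 28.000 0.000 0.000
      vertex 28.000 0.000 25.000
    endloop
  endfacet
  facet normal 0.0000 -1.0000 0.0000
    outer loop
      vertex 0.000 0.000 0.000
      vertex 28.000 0.000 25.000
      vertex 0.000 0.000 25.000
    endloop
  endfacet
  facet normal 0.0000 1.0000 0.0000
    outer loop
      vertex 28.000 22.000 25.000
      vertex 28.000 22.000 0.000
      vertex 0.000 22.000 0.000
    endloop
  endfacet
  facet normal 0.0000 1.0000 0.0000
    outer loop
      vertex 0.000 22.000 25.000
      vertex 28.000 22.000 25.000
      vertex 0.000 22.000 0.000
    endloop
  endfacet
  facet normal -1.0000 0.0000 0.0000
    outer loop
      vertex 0.000 22.000 25.000
      vertex 0.000 22.000 0.000
      vertex 0.000 0.000 0.000
    endloop
  endfacet
  facet normal -1.0000 0.0000 0.0000
    outer loop
      vertex 0.000 0.000 25.000
      vertex 0.000 22.000 25.000
      vertex 0.000 0.000 0.000
    endloop
  endfacet
  facet normal 1.0000 0.0000 0.0000
    outer loop
      vertex 28.000 0.000 0.000
      vertex 28.000 22.000 0.000
      vertex 28.000 22.000 25.000
    endloop
  endfacet
  facet normal 1.0000 0.0000 0.0000
    outer loop
      vertex 28.000 0.000 0.000
      vertex 28.000 22.000 25.000
      vertex 28.000 0.000 25.000
    endloop
  endfacet
endsolid part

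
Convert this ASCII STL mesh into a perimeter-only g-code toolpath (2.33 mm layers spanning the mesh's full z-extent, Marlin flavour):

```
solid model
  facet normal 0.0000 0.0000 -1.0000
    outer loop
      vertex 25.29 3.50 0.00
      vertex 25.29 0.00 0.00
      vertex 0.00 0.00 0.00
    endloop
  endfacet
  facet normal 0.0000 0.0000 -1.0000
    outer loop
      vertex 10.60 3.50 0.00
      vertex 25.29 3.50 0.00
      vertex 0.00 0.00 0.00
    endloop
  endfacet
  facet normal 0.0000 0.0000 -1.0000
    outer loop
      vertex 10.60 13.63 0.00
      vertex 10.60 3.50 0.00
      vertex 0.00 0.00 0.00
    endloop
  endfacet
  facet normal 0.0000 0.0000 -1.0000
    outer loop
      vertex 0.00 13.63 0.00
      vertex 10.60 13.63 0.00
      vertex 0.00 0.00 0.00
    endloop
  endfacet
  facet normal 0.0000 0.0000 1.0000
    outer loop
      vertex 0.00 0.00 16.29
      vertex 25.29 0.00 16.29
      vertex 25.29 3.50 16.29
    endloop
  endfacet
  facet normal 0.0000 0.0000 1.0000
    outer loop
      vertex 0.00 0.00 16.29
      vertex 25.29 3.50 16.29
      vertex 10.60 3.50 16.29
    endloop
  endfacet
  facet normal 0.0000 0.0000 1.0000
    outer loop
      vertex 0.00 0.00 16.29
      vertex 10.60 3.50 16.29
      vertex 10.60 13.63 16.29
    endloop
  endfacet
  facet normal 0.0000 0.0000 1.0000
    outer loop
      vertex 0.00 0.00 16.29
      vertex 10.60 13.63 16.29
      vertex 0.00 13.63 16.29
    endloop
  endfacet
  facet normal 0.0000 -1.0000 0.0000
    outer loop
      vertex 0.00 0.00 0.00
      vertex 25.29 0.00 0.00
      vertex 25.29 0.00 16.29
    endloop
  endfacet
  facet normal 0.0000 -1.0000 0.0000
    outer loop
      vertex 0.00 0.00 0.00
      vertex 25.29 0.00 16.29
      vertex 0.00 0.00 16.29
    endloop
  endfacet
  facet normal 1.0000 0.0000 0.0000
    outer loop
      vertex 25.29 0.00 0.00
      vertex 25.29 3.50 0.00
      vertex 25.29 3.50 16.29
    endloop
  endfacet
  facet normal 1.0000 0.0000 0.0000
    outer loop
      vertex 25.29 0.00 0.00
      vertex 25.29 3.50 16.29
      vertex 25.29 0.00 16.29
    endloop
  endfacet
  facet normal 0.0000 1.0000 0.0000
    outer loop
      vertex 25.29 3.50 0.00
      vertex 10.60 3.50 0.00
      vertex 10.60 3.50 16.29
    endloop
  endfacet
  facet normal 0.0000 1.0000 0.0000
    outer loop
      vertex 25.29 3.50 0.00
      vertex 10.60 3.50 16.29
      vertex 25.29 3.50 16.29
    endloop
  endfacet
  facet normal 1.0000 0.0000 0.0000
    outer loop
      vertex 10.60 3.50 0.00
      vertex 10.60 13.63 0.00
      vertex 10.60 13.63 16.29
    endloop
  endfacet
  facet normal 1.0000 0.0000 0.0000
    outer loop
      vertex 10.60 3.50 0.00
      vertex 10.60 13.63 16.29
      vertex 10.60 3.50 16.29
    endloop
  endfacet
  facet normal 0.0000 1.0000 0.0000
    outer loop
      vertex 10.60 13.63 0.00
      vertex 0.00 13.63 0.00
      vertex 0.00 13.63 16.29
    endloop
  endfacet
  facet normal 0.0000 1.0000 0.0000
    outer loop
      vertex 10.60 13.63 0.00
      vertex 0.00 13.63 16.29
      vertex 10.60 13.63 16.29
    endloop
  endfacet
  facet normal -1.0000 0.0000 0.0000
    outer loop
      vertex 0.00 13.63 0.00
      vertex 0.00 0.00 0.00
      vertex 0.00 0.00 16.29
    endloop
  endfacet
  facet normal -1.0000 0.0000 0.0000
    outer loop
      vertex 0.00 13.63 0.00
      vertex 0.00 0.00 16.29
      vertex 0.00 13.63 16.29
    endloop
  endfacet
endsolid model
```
; perimeter-only toolpath
G21 ; units = mm
G90 ; absolute positioning
G28 ; home
; layer 1
G0 Z2.33
G0 X0.00 Y0.00
G1 X25.29 Y0.00
G1 X25.29 Y3.50
G1 X10.60 Y3.50
G1 X10.60 Y13.63
G1 X0.00 Y13.63
G1 X0.00 Y0.00
; layer 2
G0 Z4.65
G0 X0.00 Y0.00
G1 X25.29 Y0.00
G1 X25.29 Y3.50
G1 X10.60 Y3.50
G1 X10.60 Y13.63
G1 X0.00 Y13.63
G1 X0.00 Y0.00
; layer 3
G0 Z6.98
G0 X0.00 Y0.00
G1 X25.29 Y0.00
G1 X25.29 Y3.50
G1 X10.60 Y3.50
G1 X10.60 Y13.63
G1 X0.00 Y13.63
G1 X0.00 Y0.00
; layer 4
G0 Z9.31
G0 X0.00 Y0.00
G1 X25.29 Y0.00
G1 X25.29 Y3.50
G1 X10.60 Y3.50
G1 X10.60 Y13.63
G1 X0.00 Y13.63
G1 X0.00 Y0.00
; layer 5
G0 Z11.64
G0 X0.00 Y0.00
G1 X25.29 Y0.00
G1 X25.29 Y3.50
G1 X10.60 Y3.50
G1 X10.60 Y13.63
G1 X0.00 Y13.63
G1 X0.00 Y0.00
; layer 6
G0 Z13.96
G0 X0.00 Y0.00
G1 X25.29 Y0.00
G1 X25.29 Y3.50
G1 X10.60 Y3.50
G1 X10.60 Y13.63
G1 X0.00 Y13.63
G1 X0.00 Y0.00
; layer 7
G0 Z16.29
G0 X0.00 Y0.00
G1 X25.29 Y0.00
G1 X25.29 Y3.50
G1 X10.60 Y3.50
G1 X10.60 Y13.63
G1 X0.00 Y13.63
G1 X0.00 Y0.00
M2 ; end

The solid is an L-shaped prism: outer 25.3 × 13.6 mm, arm thicknesses ≈ 3.5 mm (horizontal) and 10.6 mm (vertical), extruded 16.3 mm in z. Slicing at Δz = 2.33 mm — 7 equal slices spanning the solid's height, so layer i sits at z = i·h/7 — gives 7 non-empty perimeters. Each is a 6-segment closed polygon; G0 lifts to the layer z and rapids to the start vertex, then G1 traces the edges.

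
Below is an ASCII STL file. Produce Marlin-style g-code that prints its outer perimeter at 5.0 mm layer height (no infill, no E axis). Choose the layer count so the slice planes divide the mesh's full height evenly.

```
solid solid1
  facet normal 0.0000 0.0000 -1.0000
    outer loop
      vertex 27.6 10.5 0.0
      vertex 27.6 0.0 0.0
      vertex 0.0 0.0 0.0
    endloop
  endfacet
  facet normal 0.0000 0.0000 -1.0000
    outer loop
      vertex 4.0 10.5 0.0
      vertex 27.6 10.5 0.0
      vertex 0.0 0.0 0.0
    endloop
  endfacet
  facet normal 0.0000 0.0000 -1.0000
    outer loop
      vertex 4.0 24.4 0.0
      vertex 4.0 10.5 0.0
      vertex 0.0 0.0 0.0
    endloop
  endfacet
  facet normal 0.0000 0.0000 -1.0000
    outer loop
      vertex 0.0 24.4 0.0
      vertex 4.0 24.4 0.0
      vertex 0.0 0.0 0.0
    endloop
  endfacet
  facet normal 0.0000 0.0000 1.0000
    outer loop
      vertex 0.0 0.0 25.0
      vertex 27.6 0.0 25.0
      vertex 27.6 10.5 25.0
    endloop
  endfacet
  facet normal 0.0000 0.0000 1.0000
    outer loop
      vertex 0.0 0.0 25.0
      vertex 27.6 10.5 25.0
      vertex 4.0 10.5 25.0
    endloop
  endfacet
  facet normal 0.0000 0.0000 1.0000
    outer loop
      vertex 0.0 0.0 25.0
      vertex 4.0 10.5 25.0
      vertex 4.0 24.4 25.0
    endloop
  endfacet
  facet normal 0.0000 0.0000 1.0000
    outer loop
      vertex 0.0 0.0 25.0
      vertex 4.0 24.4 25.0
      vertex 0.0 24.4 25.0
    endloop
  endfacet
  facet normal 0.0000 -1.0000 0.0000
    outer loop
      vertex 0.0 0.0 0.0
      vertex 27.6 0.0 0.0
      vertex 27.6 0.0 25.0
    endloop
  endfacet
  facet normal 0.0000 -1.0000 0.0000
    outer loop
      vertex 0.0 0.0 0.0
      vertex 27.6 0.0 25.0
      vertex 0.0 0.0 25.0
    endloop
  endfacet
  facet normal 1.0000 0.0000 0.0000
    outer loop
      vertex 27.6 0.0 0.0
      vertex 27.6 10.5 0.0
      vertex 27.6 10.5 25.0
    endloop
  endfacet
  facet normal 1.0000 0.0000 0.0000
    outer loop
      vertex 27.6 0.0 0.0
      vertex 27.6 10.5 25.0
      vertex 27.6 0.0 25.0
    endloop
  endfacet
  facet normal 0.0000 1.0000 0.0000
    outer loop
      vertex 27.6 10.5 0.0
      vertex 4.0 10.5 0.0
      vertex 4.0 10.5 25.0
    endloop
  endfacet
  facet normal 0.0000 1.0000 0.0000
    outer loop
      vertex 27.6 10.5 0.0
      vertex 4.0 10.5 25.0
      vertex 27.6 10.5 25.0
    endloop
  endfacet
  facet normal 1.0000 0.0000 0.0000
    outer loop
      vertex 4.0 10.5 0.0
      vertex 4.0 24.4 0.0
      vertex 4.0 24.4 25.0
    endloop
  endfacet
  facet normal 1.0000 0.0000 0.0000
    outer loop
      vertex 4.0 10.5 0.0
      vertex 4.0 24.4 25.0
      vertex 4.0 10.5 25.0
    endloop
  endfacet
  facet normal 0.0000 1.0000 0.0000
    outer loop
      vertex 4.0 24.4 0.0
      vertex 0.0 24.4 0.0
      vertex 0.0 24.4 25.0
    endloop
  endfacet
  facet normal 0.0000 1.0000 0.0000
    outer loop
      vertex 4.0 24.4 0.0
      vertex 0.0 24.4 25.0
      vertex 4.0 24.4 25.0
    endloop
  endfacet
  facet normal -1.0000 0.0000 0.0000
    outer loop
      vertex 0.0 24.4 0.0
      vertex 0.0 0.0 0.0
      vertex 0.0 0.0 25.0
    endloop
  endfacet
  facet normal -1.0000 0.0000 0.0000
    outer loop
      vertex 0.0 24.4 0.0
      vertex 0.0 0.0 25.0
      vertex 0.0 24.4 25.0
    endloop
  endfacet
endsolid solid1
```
; perimeter-only toolpath
G21 ; units = mm
G90 ; absolute positioning
G28 ; home
; layer 1
G0 Z5.0
G0 X0.0 Y0.0
G1 X27.6 Y0.0
G1 X27.6 Y10.5
G1 X4.0 Y10.5
G1 X4.0 Y24.4
G1 X0.0 Y24.4
G1 X0.0 Y0.0
; layer 2
G0 Z10.0
G0 X0.0 Y0.0
G1 X27.6 Y0.0
G1 X27.6 Y10.5
G1 X4.0 Y10.5
G1 X4.0 Y24.4
G1 X0.0 Y24.4
G1 X0.0 Y0.0
; layer 3
G0 Z15.0
G0 X0.0 Y0.0
G1 X27.6 Y0.0
G1 X27.6 Y10.5
G1 X4.0 Y10.5
G1 X4.0 Y24.4
G1 X0.0 Y24.4
G1 X0.0 Y0.0
; layer 4
G0 Z20.0
G0 X0.0 Y0.0
G1 X27.6 Y0.0
G1 X27.6 Y10.5
G1 X4.0 Y10.5
G1 X4.0 Y24.4
G1 X0.0 Y24.4
G1 X0.0 Y0.0
; layer 5
G0 Z25.0
G0 X0.0 Y0.0
G1 X27.6 Y0.0
G1 X27.6 Y10.5
G1 X4.0 Y10.5
G1 X4.0 Y24.4
G1 X0.0 Y24.4
G1 X0.0 Y0.0
M2 ; end

The solid is an L-shaped prism: outer 27.6 × 24.4 mm, arm thicknesses ≈ 10.5 mm (horizontal) and 4 mm (vertical), extruded 25 mm in z. Slicing at Δz = 5.0 mm — 5 equal slices spanning the solid's height, so layer i sits at z = i·h/5 — gives 5 non-empty perimeters. Each is a 6-segment closed polygon; G0 lifts to the layer z and rapids to the start vertex, then G1 traces the edges.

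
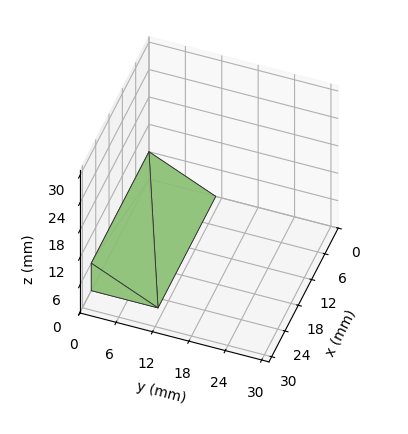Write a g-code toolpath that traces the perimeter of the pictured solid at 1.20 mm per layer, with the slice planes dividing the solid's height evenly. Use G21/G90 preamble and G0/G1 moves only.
Reading the render: the shape is a wedge (ramp): 26 × 11 mm base, rising to 6 mm along the y=0 edge and sloping linearly to z=0 at y=11 (dimensions read to the nearest mm from the axis ticks). For the g-code, the solid's height is divided into equal slices at the stated Δz and each level perimeter traced with G1 moves after a G0 lift.

; perimeter-only toolpath
G21 ; units = mm
G90 ; absolute positioning
G28 ; home
; layer 1
G0 Z1.20
G0 X0.00 Y0.00
G1 X26.00 Y0.00
G1 X26.00 Y8.80
G1 X0.00 Y8.80
G1 X0.00 Y0.00
; layer 2
G0 Z2.40
G0 X0.00 Y0.00
G1 X26.00 Y0.00
G1 X26.00 Y6.60
G1 X0.00 Y6.60
G1 X0.00 Y0.00
; layer 3
G0 Z3.60
G0 X0.00 Y0.00
G1 X26.00 Y0.00
G1 X26.00 Y4.40
G1 X0.00 Y4.40
G1 X0.00 Y0.00
; layer 4
G0 Z4.80
G0 X0.00 Y0.00
G1 X26.00 Y0.00
G1 X26.00 Y2.20
G1 X0.00 Y2.20
G1 X0.00 Y0.00
M2 ; end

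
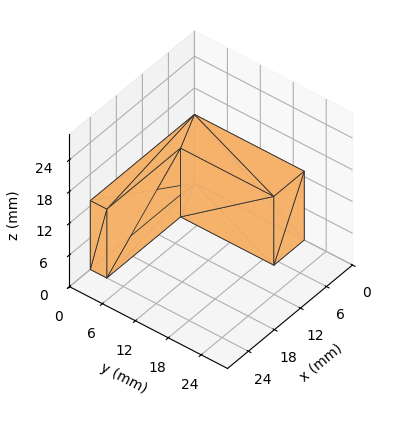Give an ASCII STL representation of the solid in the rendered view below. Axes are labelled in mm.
Reading the render: the shape is an L-shaped prism: outer 24 × 20 mm, arm thicknesses ≈ 3 mm (horizontal) and 7 mm (vertical), extruded 13 mm in z (dimensions read to the nearest mm from the axis ticks). For the STL, each face is triangulated and given an outward normal.

solid part
  facet normal 0.0000 0.0000 -1.0000
    outer loop
      vertex 24.00 3.00 0.00
      vertex 24.00 0.00 0.00
      vertex 0.00 0.00 0.00
    endloop
  endfacet
  facet normal 0.0000 0.0000 -1.0000
    outer loop
      vertex 7.00 3.00 0.00
      vertex 24.00 3.00 0.00
      vertex 0.00 0.00 0.00
    endloop
  endfacet
  facet normal 0.0000 0.0000 -1.0000
    outer loop
      vertex 7.00 20.00 0.00
      vertex 7.00 3.00 0.00
      vertex 0.00 0.00 0.00
    endloop
  endfacet
  facet normal 0.0000 0.0000 -1.0000
    outer loop
      vertex 0.00 20.00 0.00
      vertex 7.00 20.00 0.00
      vertex 0.00 0.00 0.00
    endloop
  endfacet
  facet normal 0.0000 0.0000 1.0000
    outer loop
      vertex 0.00 0.00 13.00
      vertex 24.00 0.00 13.00
      vertex 24.00 3.00 13.00
    endloop
  endfacet
  facet normal 0.0000 0.0000 1.0000
    outer loop
      vertex 0.00 0.00 13.00
      vertex 24.00 3.00 13.00
      vertex 7.00 3.00 13.00
    endloop
  endfacet
  facet normal 0.0000 0.0000 1.0000
    outer loop
      vertex 0.00 0.00 13.00
      vertex 7.00 3.00 13.00
      vertex 7.00 20.00 13.00
    endloop
  endfacet
  facet normal 0.0000 0.0000 1.0000
    outer loop
      vertex 0.00 0.00 13.00
      vertex 7.00 20.00 13.00
      vertex 0.00 20.00 13.00
    endloop
  endfacet
  facet normal 0.0000 -1.0000 0.0000
    outer loop
      vertex 0.00 0.00 0.00
      vertex 24.00 0.00 0.00
      vertex 24.00 0.00 13.00
    endloop
  endfacet
  facet normal 0.0000 -1.0000 0.0000
    outer loop
      vertex 0.00 0.00 0.00
      vertex 24.00 0.00 13.00
      vertex 0.00 0.00 13.00
    endloop
  endfacet
  facet normal 1.0000 0.0000 0.0000
    outer loop
      vertex 24.00 0.00 0.00
      vertex 24.00 3.00 0.00
      vertex 24.00 3.00 13.00
    endloop
  endfacet
  facet normal 1.0000 0.0000 0.0000
    outer loop
      vertex 24.00 0.00 0.00
      vertex 24.00 3.00 13.00
      vertex 24.00 0.00 13.00
    endloop
  endfacet
  facet normal 0.0000 1.0000 0.0000
    outer loop
      vertex 24.00 3.00 0.00
      vertex 7.00 3.00 0.00
      vertex 7.00 3.00 13.00
    endloop
  endfacet
  facet normal 0.0000 1.0000 0.0000
    outer loop
      vertex 24.00 3.00 0.00
      vertex 7.00 3.00 13.00
      vertex 24.00 3.00 13.00
    endloop
  endfacet
  facet normal 1.0000 0.0000 0.0000
    outer loop
      vertex 7.00 3.00 0.00
      vertex 7.00 20.00 0.00
      vertex 7.00 20.00 13.00
    endloop
  endfacet
  facet normal 1.0000 0.0000 0.0000
    outer loop
      vertex 7.00 3.00 0.00
      vertex 7.00 20.00 13.00
      vertex 7.00 3.00 13.00
    endloop
  endfacet
  facet normal 0.0000 1.0000 0.0000
    outer loop
      vertex 7.00 20.00 0.00
      vertex 0.00 20.00 0.00
      vertex 0.00 20.00 13.00
    endloop
  endfacet
  facet normal 0.0000 1.0000 0.0000
    outer loop
      vertex 7.00 20.00 0.00
      vertex 0.00 20.00 13.00
      vertex 7.00 20.00 13.00
    endloop
  endfacet
  facet normal -1.0000 0.0000 0.0000
    outer loop
      vertex 0.00 20.00 0.00
      vertex 0.00 0.00 0.00
      vertex 0.00 0.00 13.00
    endloop
  endfacet
  facet normal -1.0000 0.0000 0.0000
    outer loop
      vertex 0.00 20.00 0.00
      vertex 0.00 0.00 13.00
      vertex 0.00 20.00 13.00
    endloop
  endfacet
endsolid part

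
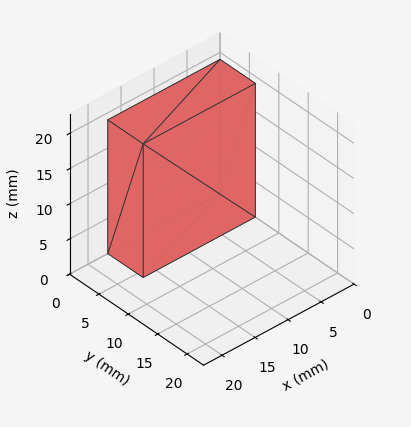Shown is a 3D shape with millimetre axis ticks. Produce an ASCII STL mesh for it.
Reading the render: the shape is a rectangular box, roughly 17 × 6 mm footprint and 19 mm tall (dimensions read to the nearest mm from the axis ticks). For the STL, each face is triangulated and given an outward normal.

solid part
  facet normal 0.0000 0.0000 -1.0000
    outer loop
      vertex 17.000 6.000 0.000
      vertex 17.000 0.000 0.000
      vertex 0.000 0.000 0.000
    endloop
  endfacet
  facet normal 0.0000 0.0000 -1.0000
    outer loop
      vertex 0.000 6.000 0.000
      vertex 17.000 6.000 0.000
      vertex 0.000 0.000 0.000
    endloop
  endfacet
  facet normal 0.0000 0.0000 1.0000
    outer loop
      vertex 0.000 0.000 19.000
      vertex 17.000 0.000 19.000
      vertex 17.000 6.000 19.000
    endloop
  endfacet
  facet normal 0.0000 0.0000 1.0000
    outer loop
      vertex 0.000 0.000 19.000
      vertex 17.000 6.000 19.000
      vertex 0.000 6.000 19.000
    endloop
  endfacet
  facet normal 0.0000 -1.0000 0.0000
    outer loop
      vertex 0.000 0.000 0.000
      vertex 17.000 0.000 0.000
      vertex 17.000 0.000 19.000
    endloop
  endfacet
  facet normal 0.0000 -1.0000 0.0000
    outer loop
      vertex 0.000 0.000 0.000
      vertex 17.000 0.000 19.000
      vertex 0.000 0.000 19.000
    endloop
  endfacet
  facet normal 0.0000 1.0000 0.0000
    outer loop
      vertex 17.000 6.000 19.000
      vertex 17.000 6.000 0.000
      vertex 0.000 6.000 0.000
    endloop
  endfacet
  facet normal 0.0000 1.0000 0.0000
    outer loop
      vertex 0.000 6.000 19.000
      vertex 17.000 6.000 19.000
      vertex 0.000 6.000 0.000
    endloop
  endfacet
  facet normal -1.0000 0.0000 0.0000
    outer loop
      vertex 0.000 6.000 19.000
      vertex 0.000 6.000 0.000
      vertex 0.000 0.000 0.000
    endloop
  endfacet
  facet normal -1.0000 0.0000 0.0000
    outer loop
      vertex 0.000 0.000 19.000
      vertex 0.000 6.000 19.000
      vertex 0.000 0.000 0.000
    endloop
  endfacet
  facet normal 1.0000 0.0000 0.0000
    outer loop
      vertex 17.000 0.000 0.000
      vertex 17.000 6.000 0.000
      vertex 17.000 6.000 19.000
    endloop
  endfacet
  facet normal 1.0000 0.0000 0.0000
    outer loop
      vertex 17.000 0.000 0.000
      vertex 17.000 6.000 19.000
      vertex 17.000 0.000 19.000
    endloop
  endfacet
endsolid part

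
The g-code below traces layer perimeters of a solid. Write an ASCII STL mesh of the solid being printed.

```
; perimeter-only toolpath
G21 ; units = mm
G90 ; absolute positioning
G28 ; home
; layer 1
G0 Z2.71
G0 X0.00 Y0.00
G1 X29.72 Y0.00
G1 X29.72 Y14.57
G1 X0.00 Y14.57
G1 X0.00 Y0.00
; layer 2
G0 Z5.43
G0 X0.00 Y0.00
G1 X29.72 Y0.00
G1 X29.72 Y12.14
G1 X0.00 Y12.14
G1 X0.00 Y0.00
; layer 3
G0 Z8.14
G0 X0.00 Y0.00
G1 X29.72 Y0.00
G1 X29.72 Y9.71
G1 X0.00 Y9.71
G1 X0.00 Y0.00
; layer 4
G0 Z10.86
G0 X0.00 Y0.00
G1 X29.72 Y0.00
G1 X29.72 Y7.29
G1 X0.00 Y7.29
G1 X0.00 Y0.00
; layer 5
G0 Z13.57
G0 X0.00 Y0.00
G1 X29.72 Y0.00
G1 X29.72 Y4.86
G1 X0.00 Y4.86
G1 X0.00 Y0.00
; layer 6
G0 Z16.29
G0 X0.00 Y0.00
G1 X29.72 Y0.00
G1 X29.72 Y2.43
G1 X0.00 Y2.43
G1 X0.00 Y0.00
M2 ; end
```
solid part
  facet normal 0.0000 0.0000 -1.0000
    outer loop
      vertex 29.72 17.00 0.00
      vertex 29.72 0.00 0.00
      vertex 0.00 0.00 0.00
    endloop
  endfacet
  facet normal 0.0000 0.0000 -1.0000
    outer loop
      vertex 0.00 17.00 0.00
      vertex 29.72 17.00 0.00
      vertex 0.00 0.00 0.00
    endloop
  endfacet
  facet normal 0.0000 -1.0000 0.0000
    outer loop
      vertex 0.00 0.00 0.00
      vertex 29.72 0.00 0.00
      vertex 29.72 0.00 19.00
    endloop
  endfacet
  facet normal 0.0000 -1.0000 0.0000
    outer loop
      vertex 0.00 0.00 0.00
      vertex 29.72 0.00 19.00
      vertex 0.00 0.00 19.00
    endloop
  endfacet
  facet normal 0.0000 0.7452 0.6668
    outer loop
      vertex 0.00 0.00 19.00
      vertex 29.72 0.00 19.00
      vertex 29.72 17.00 0.00
    endloop
  endfacet
  facet normal 0.0000 0.7452 0.6668
    outer loop
      vertex 0.00 0.00 19.00
      vertex 29.72 17.00 0.00
      vertex 0.00 17.00 0.00
    endloop
  endfacet
  facet normal -1.0000 0.0000 0.0000
    outer loop
      vertex 0.00 0.00 19.00
      vertex 0.00 17.00 0.00
      vertex 0.00 0.00 0.00
    endloop
  endfacet
  facet normal 1.0000 0.0000 0.0000
    outer loop
      vertex 29.72 0.00 0.00
      vertex 29.72 17.00 0.00
      vertex 29.72 0.00 19.00
    endloop
  endfacet
endsolid part

The G0 Z moves step by Δz≈2.71 mm. The G1 loops shrink linearly with z, so the solid tapers from its base footprint up to z≈19. Closing with a flat bottom cap and the tapered top and triangulating gives 8 facets — a wedge (ramp): 29.7 × 17 mm base, rising to 19 mm along the y=0 edge and sloping linearly to z=0 at y=17.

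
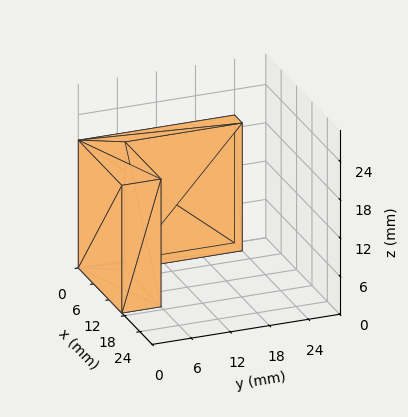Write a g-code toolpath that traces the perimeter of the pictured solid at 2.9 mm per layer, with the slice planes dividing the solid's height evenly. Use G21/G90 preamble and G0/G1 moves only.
Reading the render: the shape is an L-shaped prism: outer 17 × 24 mm, arm thicknesses ≈ 6 mm (horizontal) and 3 mm (vertical), extruded 20 mm in z (dimensions read to the nearest mm from the axis ticks). For the g-code, the solid's height is divided into equal slices at the stated Δz and each level perimeter traced with G1 moves after a G0 lift.

; perimeter-only toolpath
G21 ; units = mm
G90 ; absolute positioning
G28 ; home
; layer 1
G0 Z2.9
G0 X0.0 Y0.0
G1 X17.0 Y0.0
G1 X17.0 Y6.0
G1 X3.0 Y6.0
G1 X3.0 Y24.0
G1 X0.0 Y24.0
G1 X0.0 Y0.0
; layer 2
G0 Z5.7
G0 X0.0 Y0.0
G1 X17.0 Y0.0
G1 X17.0 Y6.0
G1 X3.0 Y6.0
G1 X3.0 Y24.0
G1 X0.0 Y24.0
G1 X0.0 Y0.0
; layer 3
G0 Z8.6
G0 X0.0 Y0.0
G1 X17.0 Y0.0
G1 X17.0 Y6.0
G1 X3.0 Y6.0
G1 X3.0 Y24.0
G1 X0.0 Y24.0
G1 X0.0 Y0.0
; layer 4
G0 Z11.4
G0 X0.0 Y0.0
G1 X17.0 Y0.0
G1 X17.0 Y6.0
G1 X3.0 Y6.0
G1 X3.0 Y24.0
G1 X0.0 Y24.0
G1 X0.0 Y0.0
; layer 5
G0 Z14.3
G0 X0.0 Y0.0
G1 X17.0 Y0.0
G1 X17.0 Y6.0
G1 X3.0 Y6.0
G1 X3.0 Y24.0
G1 X0.0 Y24.0
G1 X0.0 Y0.0
; layer 6
G0 Z17.1
G0 X0.0 Y0.0
G1 X17.0 Y0.0
G1 X17.0 Y6.0
G1 X3.0 Y6.0
G1 X3.0 Y24.0
G1 X0.0 Y24.0
G1 X0.0 Y0.0
; layer 7
G0 Z20.0
G0 X0.0 Y0.0
G1 X17.0 Y0.0
G1 X17.0 Y6.0
G1 X3.0 Y6.0
G1 X3.0 Y24.0
G1 X0.0 Y24.0
G1 X0.0 Y0.0
M2 ; end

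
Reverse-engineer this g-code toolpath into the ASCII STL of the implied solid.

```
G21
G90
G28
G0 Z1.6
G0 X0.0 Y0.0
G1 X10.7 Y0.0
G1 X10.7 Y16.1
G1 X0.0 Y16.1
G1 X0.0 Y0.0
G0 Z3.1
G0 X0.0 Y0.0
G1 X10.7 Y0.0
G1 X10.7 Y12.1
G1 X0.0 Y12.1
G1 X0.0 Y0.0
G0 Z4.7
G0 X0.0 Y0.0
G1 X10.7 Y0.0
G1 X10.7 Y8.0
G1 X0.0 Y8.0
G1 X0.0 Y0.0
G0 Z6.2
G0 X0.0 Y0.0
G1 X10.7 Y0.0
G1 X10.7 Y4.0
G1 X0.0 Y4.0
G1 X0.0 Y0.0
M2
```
solid part
  facet normal 0.0000 0.0000 -1.0000
    outer loop
      vertex 10.7 20.1 0.0
      vertex 10.7 0.0 0.0
      vertex 0.0 0.0 0.0
    endloop
  endfacet
  facet normal 0.0000 0.0000 -1.0000
    outer loop
      vertex 0.0 20.1 0.0
      vertex 10.7 20.1 0.0
      vertex 0.0 0.0 0.0
    endloop
  endfacet
  facet normal 0.0000 -1.0000 0.0000
    outer loop
      vertex 0.0 0.0 0.0
      vertex 10.7 0.0 0.0
      vertex 10.7 0.0 7.8
    endloop
  endfacet
  facet normal 0.0000 -1.0000 0.0000
    outer loop
      vertex 0.0 0.0 0.0
      vertex 10.7 0.0 7.8
      vertex 0.0 0.0 7.8
    endloop
  endfacet
  facet normal 0.0000 0.3618 0.9323
    outer loop
      vertex 0.0 0.0 7.8
      vertex 10.7 0.0 7.8
      vertex 10.7 20.1 0.0
    endloop
  endfacet
  facet normal 0.0000 0.3618 0.9323
    outer loop
      vertex 0.0 0.0 7.8
      vertex 10.7 20.1 0.0
      vertex 0.0 20.1 0.0
    endloop
  endfacet
  facet normal -1.0000 0.0000 0.0000
    outer loop
      vertex 0.0 0.0 7.8
      vertex 0.0 20.1 0.0
      vertex 0.0 0.0 0.0
    endloop
  endfacet
  facet normal 1.0000 0.0000 0.0000
    outer loop
      vertex 10.7 0.0 0.0
      vertex 10.7 20.1 0.0
      vertex 10.7 0.0 7.8
    endloop
  endfacet
endsolid part

The G0 Z moves step by Δz≈1.6 mm. The G1 loops shrink linearly with z, so the solid tapers from its base footprint up to z≈7.8. Closing with a flat bottom cap and the tapered top and triangulating gives 8 facets — a wedge (ramp): 10.7 × 20.1 mm base, rising to 7.8 mm along the y=0 edge and sloping linearly to z=0 at y=20.1.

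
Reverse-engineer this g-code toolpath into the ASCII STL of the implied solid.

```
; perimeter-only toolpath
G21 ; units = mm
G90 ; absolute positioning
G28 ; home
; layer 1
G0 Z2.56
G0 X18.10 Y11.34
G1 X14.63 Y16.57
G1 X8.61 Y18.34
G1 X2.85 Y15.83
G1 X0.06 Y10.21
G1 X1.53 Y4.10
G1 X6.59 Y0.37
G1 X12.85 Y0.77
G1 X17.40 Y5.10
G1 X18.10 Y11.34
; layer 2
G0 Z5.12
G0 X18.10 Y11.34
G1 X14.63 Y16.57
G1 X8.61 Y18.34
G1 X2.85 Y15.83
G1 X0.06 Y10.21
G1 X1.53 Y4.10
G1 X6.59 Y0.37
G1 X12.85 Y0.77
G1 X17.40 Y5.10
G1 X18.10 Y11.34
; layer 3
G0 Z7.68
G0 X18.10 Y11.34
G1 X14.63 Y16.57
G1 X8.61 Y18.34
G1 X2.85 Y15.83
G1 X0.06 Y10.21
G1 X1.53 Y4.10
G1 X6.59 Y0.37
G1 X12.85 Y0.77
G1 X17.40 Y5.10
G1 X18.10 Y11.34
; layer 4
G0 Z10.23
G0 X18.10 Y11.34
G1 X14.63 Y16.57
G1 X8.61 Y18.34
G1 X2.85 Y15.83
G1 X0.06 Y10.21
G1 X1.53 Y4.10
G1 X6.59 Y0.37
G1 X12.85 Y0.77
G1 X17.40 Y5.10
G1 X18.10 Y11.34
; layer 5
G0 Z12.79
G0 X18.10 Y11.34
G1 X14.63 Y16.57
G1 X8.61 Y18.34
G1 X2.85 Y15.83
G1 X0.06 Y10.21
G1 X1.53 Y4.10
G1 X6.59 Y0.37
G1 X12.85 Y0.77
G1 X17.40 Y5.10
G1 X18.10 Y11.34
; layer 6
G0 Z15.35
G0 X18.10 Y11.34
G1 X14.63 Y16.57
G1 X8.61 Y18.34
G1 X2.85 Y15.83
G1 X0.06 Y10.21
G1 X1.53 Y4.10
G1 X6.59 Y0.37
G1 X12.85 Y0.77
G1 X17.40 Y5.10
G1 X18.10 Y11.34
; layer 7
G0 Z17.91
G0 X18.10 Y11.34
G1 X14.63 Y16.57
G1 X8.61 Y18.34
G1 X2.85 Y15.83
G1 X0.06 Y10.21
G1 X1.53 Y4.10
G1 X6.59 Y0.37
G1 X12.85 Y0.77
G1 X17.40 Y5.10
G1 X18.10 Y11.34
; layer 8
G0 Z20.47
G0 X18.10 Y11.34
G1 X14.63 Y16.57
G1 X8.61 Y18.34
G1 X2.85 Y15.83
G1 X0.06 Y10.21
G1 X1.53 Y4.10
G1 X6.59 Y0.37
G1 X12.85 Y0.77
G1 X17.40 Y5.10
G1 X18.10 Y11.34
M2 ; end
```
solid part
  facet normal 0.0000 0.0000 -1.0000
    outer loop
      vertex 8.61 18.34 0.00
      vertex 14.63 16.57 0.00
      vertex 18.10 11.34 0.00
    endloop
  endfacet
  facet normal 0.0000 0.0000 -1.0000
    outer loop
      vertex 2.85 15.83 0.00
      vertex 8.61 18.34 0.00
      vertex 18.10 11.34 0.00
    endloop
  endfacet
  facet normal 0.0000 0.0000 -1.0000
    outer loop
      vertex 0.06 10.21 0.00
      vertex 2.85 15.83 0.00
      vertex 18.10 11.34 0.00
    endloop
  endfacet
  facet normal 0.0000 0.0000 -1.0000
    outer loop
      vertex 1.53 4.10 0.00
      vertex 0.06 10.21 0.00
      vertex 18.10 11.34 0.00
    endloop
  endfacet
  facet normal 0.0000 0.0000 -1.0000
    outer loop
      vertex 6.59 0.37 0.00
      vertex 1.53 4.10 0.00
      vertex 18.10 11.34 0.00
    endloop
  endfacet
  facet normal 0.0000 0.0000 -1.0000
    outer loop
      vertex 12.85 0.77 0.00
      vertex 6.59 0.37 0.00
      vertex 18.10 11.34 0.00
    endloop
  endfacet
  facet normal 0.0000 0.0000 -1.0000
    outer loop
      vertex 17.40 5.10 0.00
      vertex 12.85 0.77 0.00
      vertex 18.10 11.34 0.00
    endloop
  endfacet
  facet normal 0.0000 0.0000 1.0000
    outer loop
      vertex 18.10 11.34 20.47
      vertex 14.63 16.57 20.47
      vertex 8.61 18.34 20.47
    endloop
  endfacet
  facet normal 0.0000 0.0000 1.0000
    outer loop
      vertex 18.10 11.34 20.47
      vertex 8.61 18.34 20.47
      vertex 2.85 15.83 20.47
    endloop
  endfacet
  facet normal 0.0000 0.0000 1.0000
    outer loop
      vertex 18.10 11.34 20.47
      vertex 2.85 15.83 20.47
      vertex 0.06 10.21 20.47
    endloop
  endfacet
  facet normal 0.0000 0.0000 1.0000
    outer loop
      vertex 18.10 11.34 20.47
      vertex 0.06 10.21 20.47
      vertex 1.53 4.10 20.47
    endloop
  endfacet
  facet normal 0.0000 0.0000 1.0000
    outer loop
      vertex 18.10 11.34 20.47
      vertex 1.53 4.10 20.47
      vertex 6.59 0.37 20.47
    endloop
  endfacet
  facet normal 0.0000 0.0000 1.0000
    outer loop
      vertex 18.10 11.34 20.47
      vertex 6.59 0.37 20.47
      vertex 12.85 0.77 20.47
    endloop
  endfacet
  facet normal 0.0000 0.0000 1.0000
    outer loop
      vertex 18.10 11.34 20.47
      vertex 12.85 0.77 20.47
      vertex 17.40 5.10 20.47
    endloop
  endfacet
  facet normal 0.8333 0.5529 0.0000
    outer loop
      vertex 18.10 11.34 0.00
      vertex 14.63 16.57 0.00
      vertex 14.63 16.57 20.47
    endloop
  endfacet
  facet normal 0.8333 0.5529 0.0000
    outer loop
      vertex 18.10 11.34 0.00
      vertex 14.63 16.57 20.47
      vertex 18.10 11.34 20.47
    endloop
  endfacet
  facet normal 0.2821 0.9594 0.0000
    outer loop
      vertex 14.63 16.57 0.00
      vertex 8.61 18.34 0.00
      vertex 8.61 18.34 20.47
    endloop
  endfacet
  facet normal 0.2821 0.9594 0.0000
    outer loop
      vertex 14.63 16.57 0.00
      vertex 8.61 18.34 20.47
      vertex 14.63 16.57 20.47
    endloop
  endfacet
  facet normal -0.3995 0.9167 0.0000
    outer loop
      vertex 8.61 18.34 0.00
      vertex 2.85 15.83 0.00
      vertex 2.85 15.83 20.47
    endloop
  endfacet
  facet normal -0.3995 0.9167 0.0000
    outer loop
      vertex 8.61 18.34 0.00
      vertex 2.85 15.83 20.47
      vertex 8.61 18.34 20.47
    endloop
  endfacet
  facet normal -0.8957 0.4447 0.0000
    outer loop
      vertex 2.85 15.83 0.00
      vertex 0.06 10.21 0.00
      vertex 0.06 10.21 20.47
    endloop
  endfacet
  facet normal -0.8957 0.4447 0.0000
    outer loop
      vertex 2.85 15.83 0.00
      vertex 0.06 10.21 20.47
      vertex 2.85 15.83 20.47
    endloop
  endfacet
  facet normal -0.9723 -0.2339 0.0000
    outer loop
      vertex 0.06 10.21 0.00
      vertex 1.53 4.10 0.00
      vertex 1.53 4.10 20.47
    endloop
  endfacet
  facet normal -0.9723 -0.2339 0.0000
    outer loop
      vertex 0.06 10.21 0.00
      vertex 1.53 4.10 20.47
      vertex 0.06 10.21 20.47
    endloop
  endfacet
  facet normal -0.5934 -0.8049 0.0000
    outer loop
      vertex 1.53 4.10 0.00
      vertex 6.59 0.37 0.00
      vertex 6.59 0.37 20.47
    endloop
  endfacet
  facet normal -0.5934 -0.8049 0.0000
    outer loop
      vertex 1.53 4.10 0.00
      vertex 6.59 0.37 20.47
      vertex 1.53 4.10 20.47
    endloop
  endfacet
  facet normal 0.0638 -0.9980 0.0000
    outer loop
      vertex 6.59 0.37 0.00
      vertex 12.85 0.77 0.00
      vertex 12.85 0.77 20.47
    endloop
  endfacet
  facet normal 0.0638 -0.9980 0.0000
    outer loop
      vertex 6.59 0.37 0.00
      vertex 12.85 0.77 20.47
      vertex 6.59 0.37 20.47
    endloop
  endfacet
  facet normal 0.6894 -0.7244 0.0000
    outer loop
      vertex 12.85 0.77 0.00
      vertex 17.40 5.10 0.00
      vertex 17.40 5.10 20.47
    endloop
  endfacet
  facet normal 0.6894 -0.7244 0.0000
    outer loop
      vertex 12.85 0.77 0.00
      vertex 17.40 5.10 20.47
      vertex 12.85 0.77 20.47
    endloop
  endfacet
  facet normal 0.9938 -0.1115 0.0000
    outer loop
      vertex 17.40 5.10 0.00
      vertex 18.10 11.34 0.00
      vertex 18.10 11.34 20.47
    endloop
  endfacet
  facet normal 0.9938 -0.1115 0.0000
    outer loop
      vertex 17.40 5.10 0.00
      vertex 18.10 11.34 20.47
      vertex 17.40 5.10 20.47
    endloop
  endfacet
endsolid part

The G0 Z moves step by Δz≈2.56 mm. Every layer's G1 loop is the same polygon, so the solid is a straight extrusion of it from z=0 to z≈20.5. Closing with flat bottom and top caps and triangulating gives 32 facets — a regular 9-sided prism (a cylinder approximated with 9 flat sides), circumscribed radius ≈ 9.18 mm, height ≈ 20.5 mm.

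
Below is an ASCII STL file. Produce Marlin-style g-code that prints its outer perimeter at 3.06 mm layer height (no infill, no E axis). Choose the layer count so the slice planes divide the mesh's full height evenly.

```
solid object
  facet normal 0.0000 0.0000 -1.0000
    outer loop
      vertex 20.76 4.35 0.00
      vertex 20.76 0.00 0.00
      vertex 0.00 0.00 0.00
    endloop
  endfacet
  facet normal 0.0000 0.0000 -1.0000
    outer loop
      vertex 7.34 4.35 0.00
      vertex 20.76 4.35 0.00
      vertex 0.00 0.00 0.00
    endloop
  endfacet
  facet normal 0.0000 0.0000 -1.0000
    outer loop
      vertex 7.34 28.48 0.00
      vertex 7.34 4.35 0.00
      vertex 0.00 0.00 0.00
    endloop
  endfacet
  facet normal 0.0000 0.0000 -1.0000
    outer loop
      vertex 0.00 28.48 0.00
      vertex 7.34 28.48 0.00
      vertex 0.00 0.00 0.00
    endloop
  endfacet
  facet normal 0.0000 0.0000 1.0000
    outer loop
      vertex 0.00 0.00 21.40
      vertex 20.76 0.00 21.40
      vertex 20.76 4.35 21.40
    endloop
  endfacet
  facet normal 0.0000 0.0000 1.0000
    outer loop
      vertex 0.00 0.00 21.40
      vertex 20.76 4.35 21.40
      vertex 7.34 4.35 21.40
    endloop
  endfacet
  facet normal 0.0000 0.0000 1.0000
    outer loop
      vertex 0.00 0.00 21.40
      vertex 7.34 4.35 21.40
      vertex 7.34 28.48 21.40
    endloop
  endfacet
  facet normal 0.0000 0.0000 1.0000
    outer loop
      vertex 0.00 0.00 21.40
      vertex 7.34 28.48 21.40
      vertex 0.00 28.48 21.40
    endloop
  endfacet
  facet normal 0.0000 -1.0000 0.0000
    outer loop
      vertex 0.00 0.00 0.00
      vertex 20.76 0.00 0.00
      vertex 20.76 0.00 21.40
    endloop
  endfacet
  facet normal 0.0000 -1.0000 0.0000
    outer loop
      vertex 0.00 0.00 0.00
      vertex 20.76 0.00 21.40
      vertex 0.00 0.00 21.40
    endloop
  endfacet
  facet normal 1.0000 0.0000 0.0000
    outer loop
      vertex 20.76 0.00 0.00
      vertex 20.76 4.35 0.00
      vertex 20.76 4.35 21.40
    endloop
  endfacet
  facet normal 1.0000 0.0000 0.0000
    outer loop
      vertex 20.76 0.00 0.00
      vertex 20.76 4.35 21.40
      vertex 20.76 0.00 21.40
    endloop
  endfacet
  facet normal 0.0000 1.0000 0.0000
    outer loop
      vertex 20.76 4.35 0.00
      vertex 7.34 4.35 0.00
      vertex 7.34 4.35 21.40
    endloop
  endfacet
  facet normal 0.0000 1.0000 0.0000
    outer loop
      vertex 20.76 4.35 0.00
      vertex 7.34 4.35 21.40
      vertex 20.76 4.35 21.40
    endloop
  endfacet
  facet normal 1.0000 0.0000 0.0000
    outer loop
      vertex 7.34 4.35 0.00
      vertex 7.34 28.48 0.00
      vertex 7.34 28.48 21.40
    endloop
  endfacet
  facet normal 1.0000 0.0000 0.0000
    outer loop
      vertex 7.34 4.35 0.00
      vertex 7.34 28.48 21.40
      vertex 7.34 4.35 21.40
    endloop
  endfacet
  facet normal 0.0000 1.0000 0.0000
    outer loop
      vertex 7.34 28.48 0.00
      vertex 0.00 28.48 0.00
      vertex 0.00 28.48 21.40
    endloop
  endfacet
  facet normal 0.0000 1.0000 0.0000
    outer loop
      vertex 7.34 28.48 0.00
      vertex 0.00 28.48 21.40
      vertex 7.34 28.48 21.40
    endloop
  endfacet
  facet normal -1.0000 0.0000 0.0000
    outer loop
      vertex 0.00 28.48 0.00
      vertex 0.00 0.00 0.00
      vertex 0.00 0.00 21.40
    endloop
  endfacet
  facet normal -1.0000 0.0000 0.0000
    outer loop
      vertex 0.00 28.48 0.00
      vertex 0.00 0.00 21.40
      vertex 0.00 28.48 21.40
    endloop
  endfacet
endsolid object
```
; perimeter-only toolpath
G21 ; units = mm
G90 ; absolute positioning
G28 ; home
; layer 1
G0 Z3.06
G0 X0.00 Y0.00
G1 X20.76 Y0.00
G1 X20.76 Y4.35
G1 X7.34 Y4.35
G1 X7.34 Y28.48
G1 X0.00 Y28.48
G1 X0.00 Y0.00
; layer 2
G0 Z6.11
G0 X0.00 Y0.00
G1 X20.76 Y0.00
G1 X20.76 Y4.35
G1 X7.34 Y4.35
G1 X7.34 Y28.48
G1 X0.00 Y28.48
G1 X0.00 Y0.00
; layer 3
G0 Z9.17
G0 X0.00 Y0.00
G1 X20.76 Y0.00
G1 X20.76 Y4.35
G1 X7.34 Y4.35
G1 X7.34 Y28.48
G1 X0.00 Y28.48
G1 X0.00 Y0.00
; layer 4
G0 Z12.23
G0 X0.00 Y0.00
G1 X20.76 Y0.00
G1 X20.76 Y4.35
G1 X7.34 Y4.35
G1 X7.34 Y28.48
G1 X0.00 Y28.48
G1 X0.00 Y0.00
; layer 5
G0 Z15.29
G0 X0.00 Y0.00
G1 X20.76 Y0.00
G1 X20.76 Y4.35
G1 X7.34 Y4.35
G1 X7.34 Y28.48
G1 X0.00 Y28.48
G1 X0.00 Y0.00
; layer 6
G0 Z18.34
G0 X0.00 Y0.00
G1 X20.76 Y0.00
G1 X20.76 Y4.35
G1 X7.34 Y4.35
G1 X7.34 Y28.48
G1 X0.00 Y28.48
G1 X0.00 Y0.00
; layer 7
G0 Z21.40
G0 X0.00 Y0.00
G1 X20.76 Y0.00
G1 X20.76 Y4.35
G1 X7.34 Y4.35
G1 X7.34 Y28.48
G1 X0.00 Y28.48
G1 X0.00 Y0.00
M2 ; end

The solid is an L-shaped prism: outer 20.8 × 28.5 mm, arm thicknesses ≈ 4.35 mm (horizontal) and 7.34 mm (vertical), extruded 21.4 mm in z. Slicing at Δz = 3.06 mm — 7 equal slices spanning the solid's height, so layer i sits at z = i·h/7 — gives 7 non-empty perimeters. Each is a 6-segment closed polygon; G0 lifts to the layer z and rapids to the start vertex, then G1 traces the edges.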